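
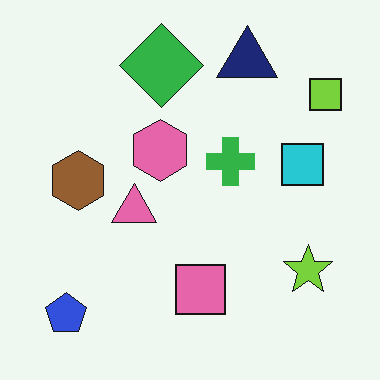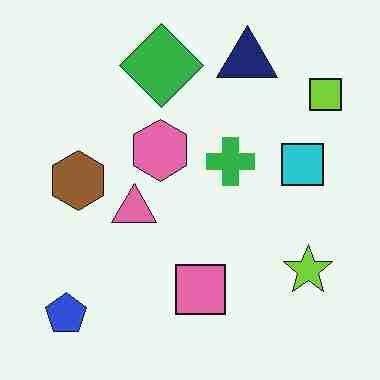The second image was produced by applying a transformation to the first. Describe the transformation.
Degraded with heavy JPEG compression.

Blocky 8×8 compression artifacts appear around shape edges and the flat background shows ringing — characteristic JPEG degradation.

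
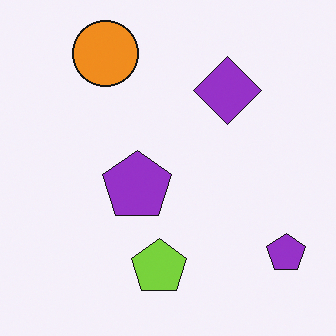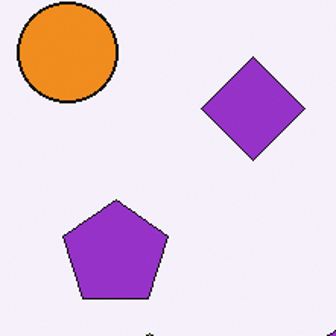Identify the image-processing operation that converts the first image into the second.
The second image is the first cropped to a modestly smaller region and rescaled.

The visible shapes are larger and the field of view is narrower; shapes near the original edges may be partly or wholly outside the frame — a crop-and-rescale.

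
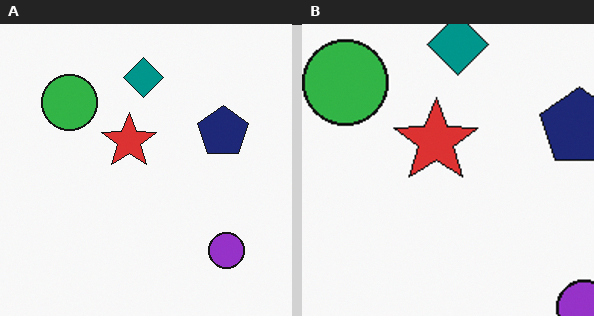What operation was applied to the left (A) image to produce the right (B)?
The transformation is: cropped to a modestly smaller region and rescaled.

The visible shapes are larger and the field of view is narrower; shapes near the original edges may be partly or wholly outside the frame — a crop-and-rescale.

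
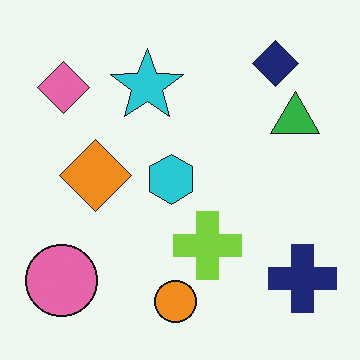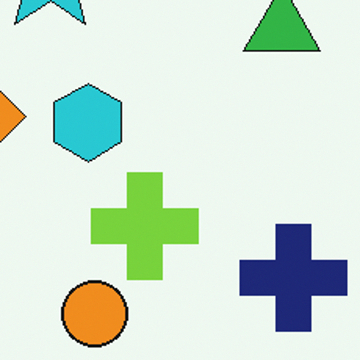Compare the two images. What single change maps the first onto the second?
The second image is the first cropped to a modestly smaller region and rescaled.

The visible shapes are larger and the field of view is narrower; shapes near the original edges may be partly or wholly outside the frame — a crop-and-rescale.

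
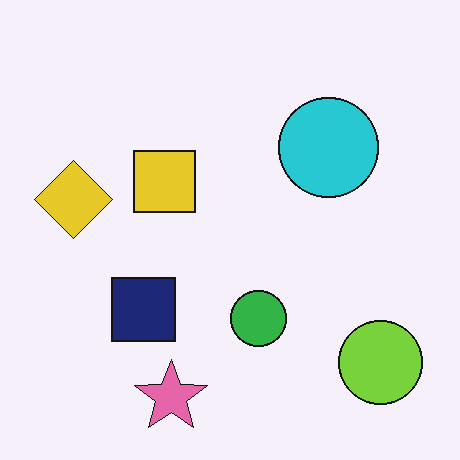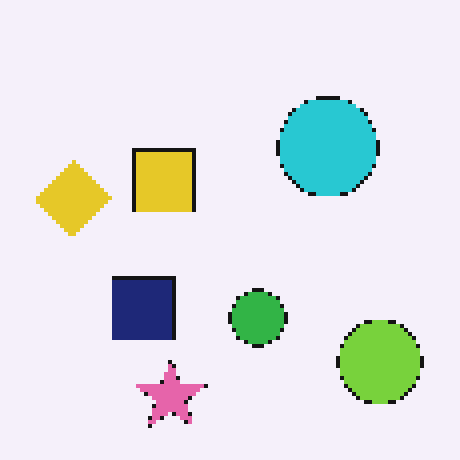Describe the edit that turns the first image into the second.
The transformation is: lightly pixelated (a mild mosaic effect).

Shapes are reduced to large square blocks; fine edges and outlines are lost — a downscale-then-upscale (mosaic) effect.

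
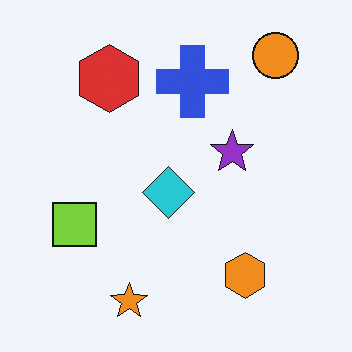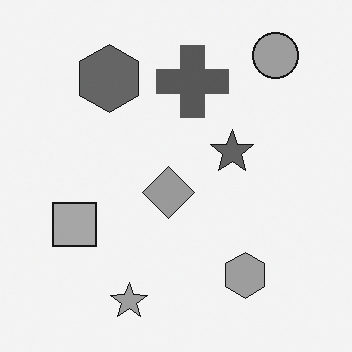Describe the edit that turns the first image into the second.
The second image is the first converted to grayscale.

All color is removed — every shape is now a shade of grey.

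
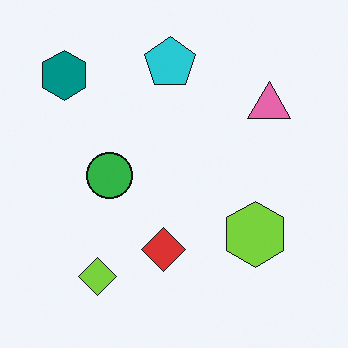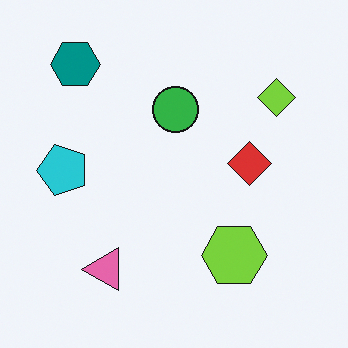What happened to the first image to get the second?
The image was transposed (reflected across the top-left ↔ bottom-right diagonal).

Shapes have swapped their row and column positions — what was in the top-right is now in the bottom-left — a diagonal reflection.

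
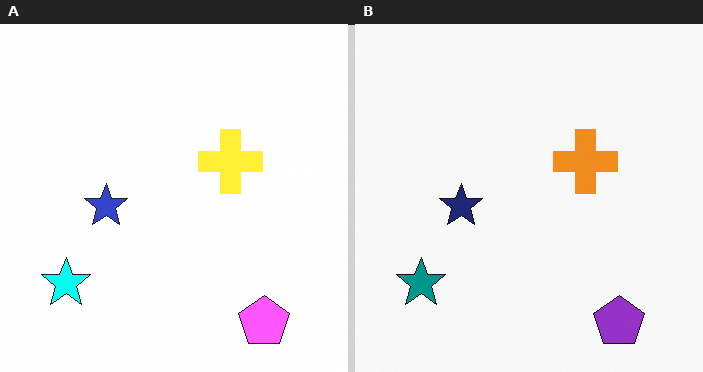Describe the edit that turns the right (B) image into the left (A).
The left (A) image is the right (B) substantially brightened.

Every pixel — background and shapes alike — is uniformly brightened.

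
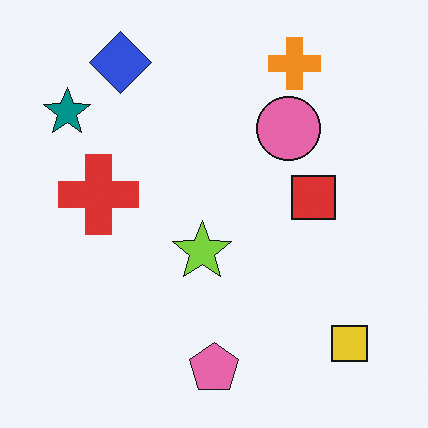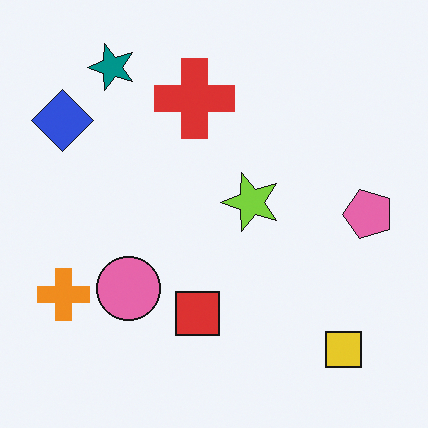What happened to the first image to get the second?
It was transposed (reflected across the top-left ↔ bottom-right diagonal).

Shapes have swapped their row and column positions — what was in the top-right is now in the bottom-left — a diagonal reflection.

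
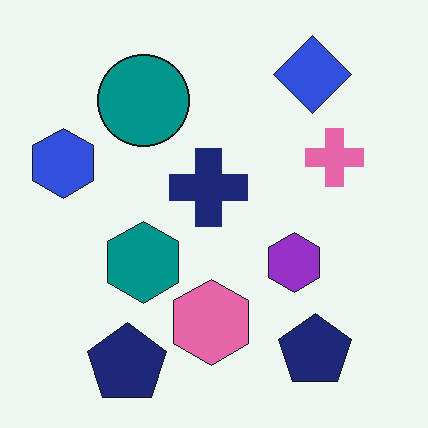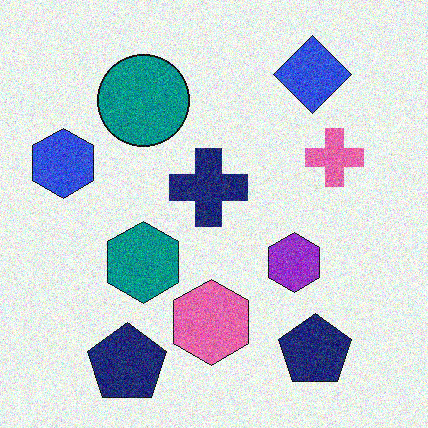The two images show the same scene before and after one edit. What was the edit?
Degraded with visible gaussian noise.

Random speckle covers the whole image, including the flat background.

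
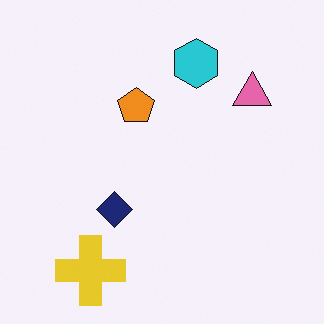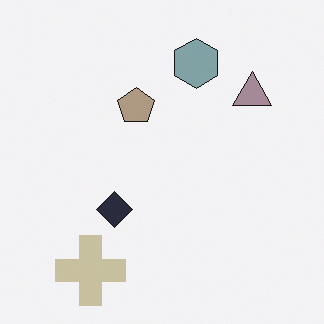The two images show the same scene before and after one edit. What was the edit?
Made much more muted (saturation change).

All colors are more muted and greyish — a global saturation change.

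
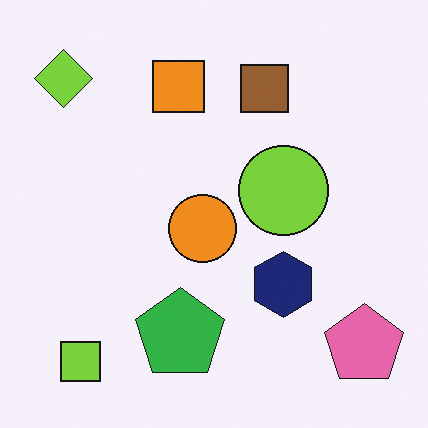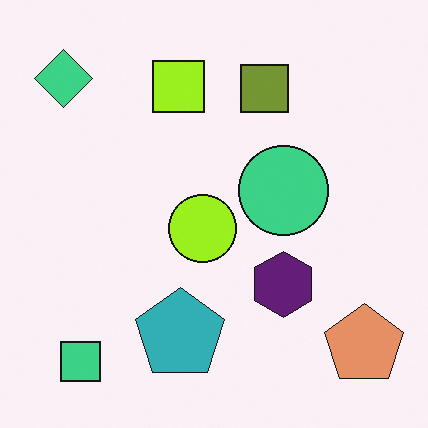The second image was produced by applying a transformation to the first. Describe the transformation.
The image was hue-shifted by a small amount.

Every shape's color has rotated by the same amount around the hue wheel — a uniform hue shift.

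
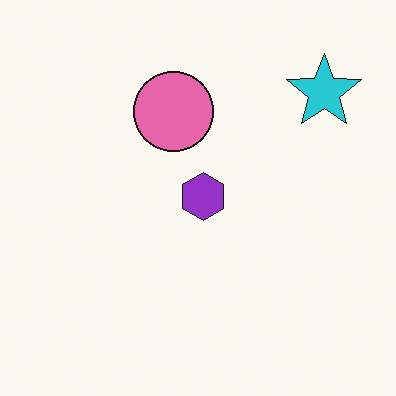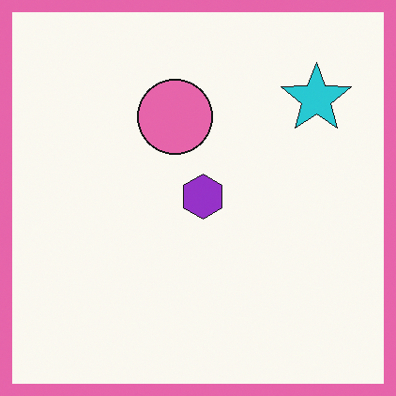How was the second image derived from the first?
This is the original image framed with a pink border.

A solid pink frame runs around the edge of the second image, with the content slightly shrunk inside it.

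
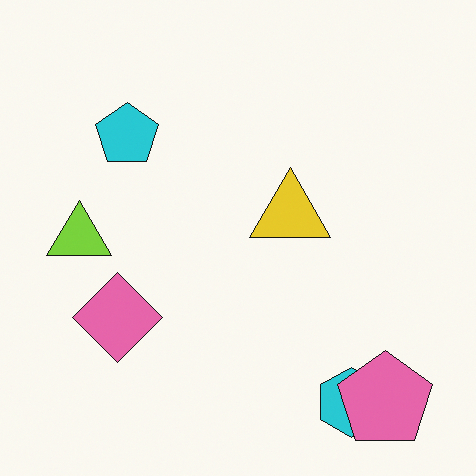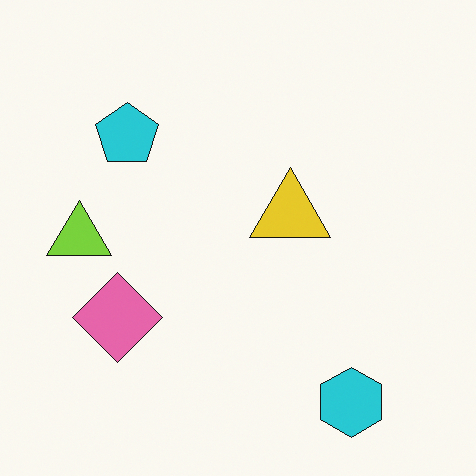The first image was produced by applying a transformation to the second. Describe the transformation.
It was overlaid with an additional pink pentagon.

A pink pentagon appears in the first image that is absent from the second.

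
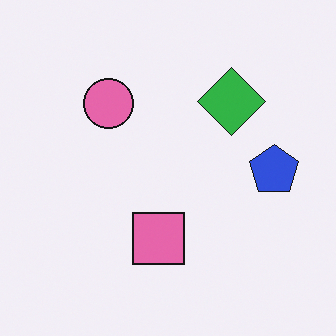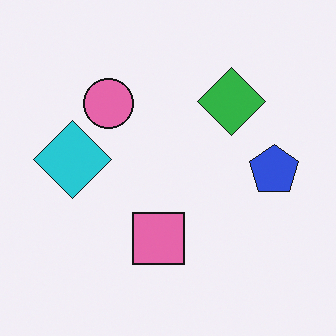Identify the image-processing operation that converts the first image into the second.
The transformation is: overlaid with an additional cyan diamond.

A cyan diamond appears in the second image that is absent from the first.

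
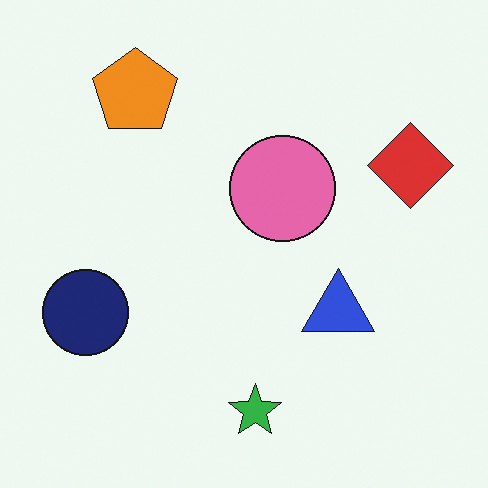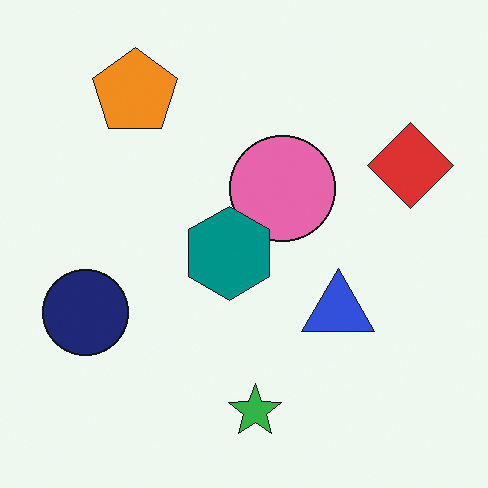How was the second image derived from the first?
The image was overlaid with an additional teal hexagon.

A teal hexagon appears in the second image that is absent from the first.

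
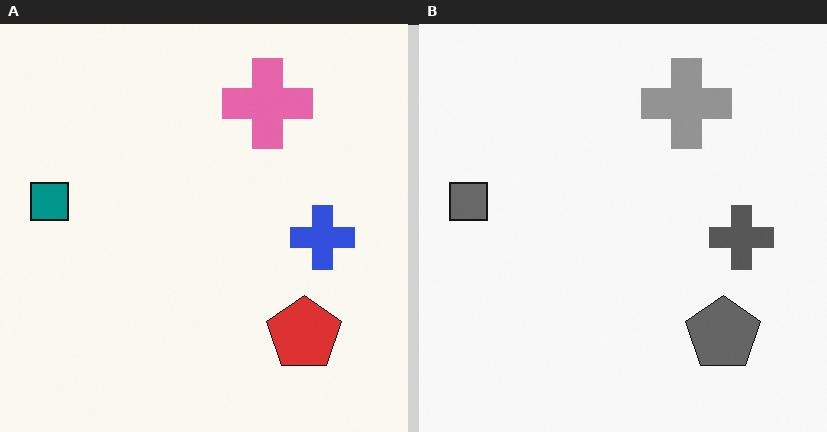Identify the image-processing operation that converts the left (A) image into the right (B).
It was converted to grayscale.

All color is removed — every shape is now a shade of grey.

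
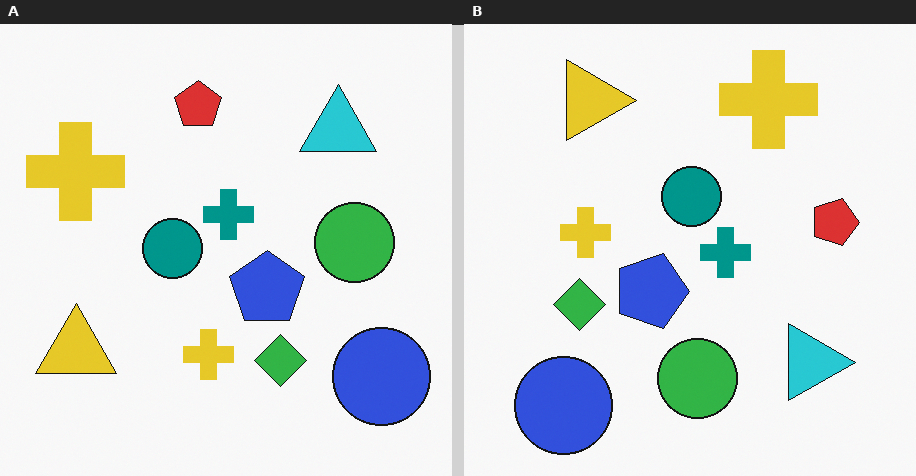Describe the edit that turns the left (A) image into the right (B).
Rotated 90° clockwise.

The blue circle sits in the bottom-right of the left (A) image and the bottom-left of the right (B) — consistent with a whole-image 90° clockwise rotation.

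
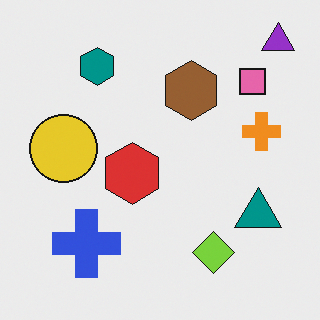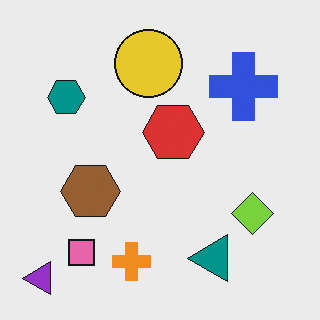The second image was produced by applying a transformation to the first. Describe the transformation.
The image was transposed (reflected across the top-left ↔ bottom-right diagonal).

Shapes have swapped their row and column positions — what was in the top-right is now in the bottom-left — a diagonal reflection.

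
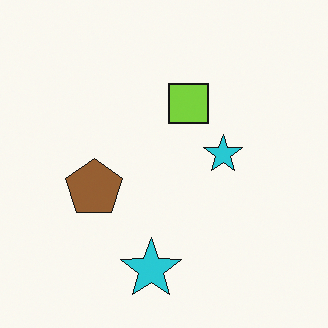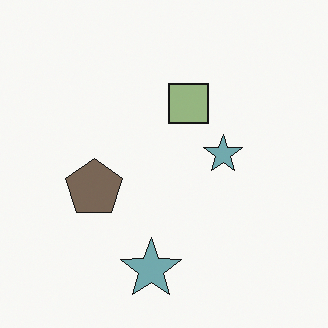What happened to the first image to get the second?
It was heavily desaturated.

All colors are more muted and greyish — a global saturation change.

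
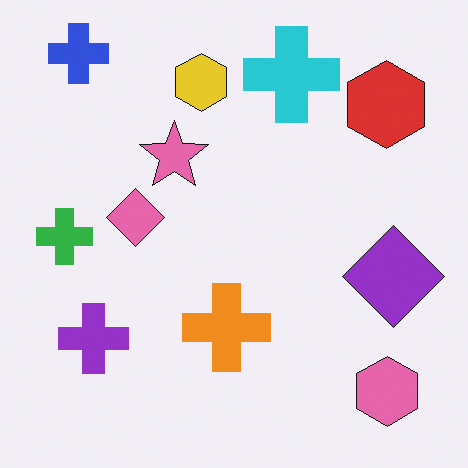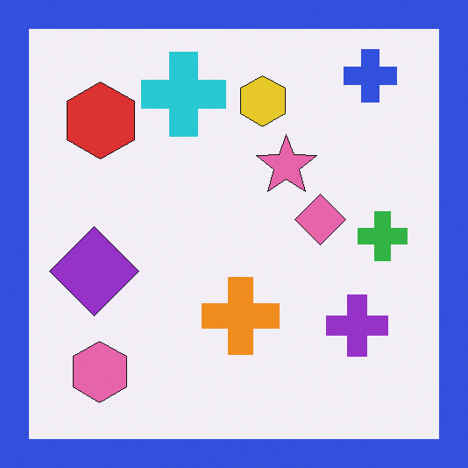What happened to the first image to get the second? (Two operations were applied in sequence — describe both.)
The image was flipped horizontally (left ↔ right), then framed with a blue border.

The green cross is in the left of the first image and the right of the second — shapes on opposite sides of the vertical midline have swapped in a mirror flip. A solid blue frame runs around the edge of the second image, with the content slightly shrunk inside it.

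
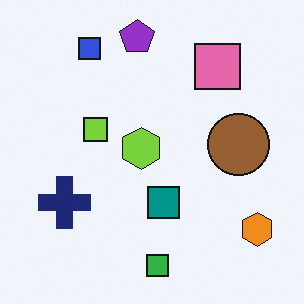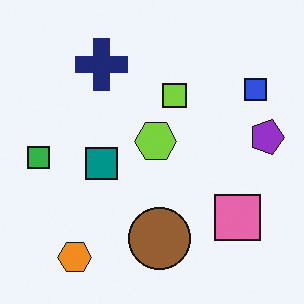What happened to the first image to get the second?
It was rotated 90° clockwise.

The orange hexagon sits in the bottom-right of the first image and the bottom-left of the second — consistent with a whole-image 90° clockwise rotation.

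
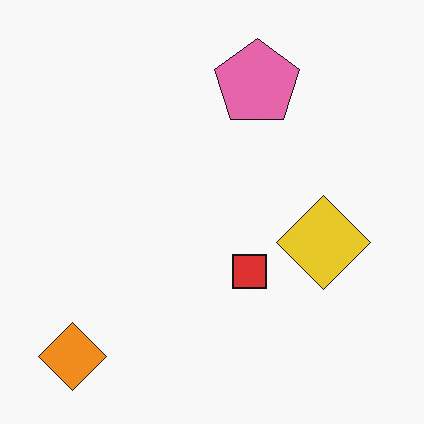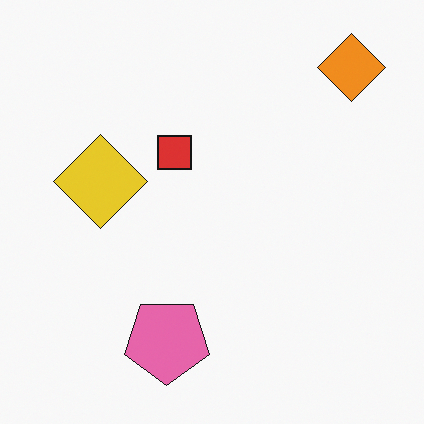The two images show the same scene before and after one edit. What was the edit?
The second image is the first rotated 180°.

The orange diamond sits in the bottom-left of the first image and the top-right of the second — consistent with a whole-image 180° rotation.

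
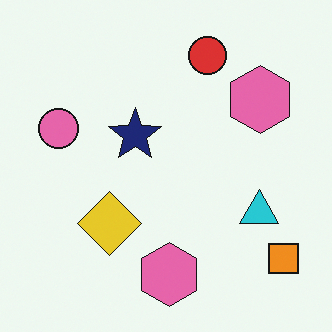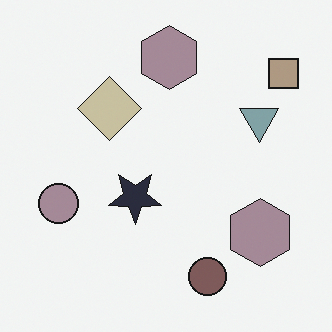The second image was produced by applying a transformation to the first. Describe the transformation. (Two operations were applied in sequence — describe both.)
This is the original image flipped vertically (top ↔ bottom), then made much more muted (saturation change).

The red circle is in the top of the first image and the bottom of the second — shapes on opposite sides of the horizontal midline have swapped in a mirror flip. All colors are more muted and greyish — a global saturation change.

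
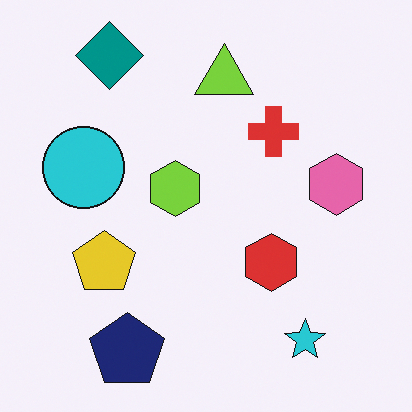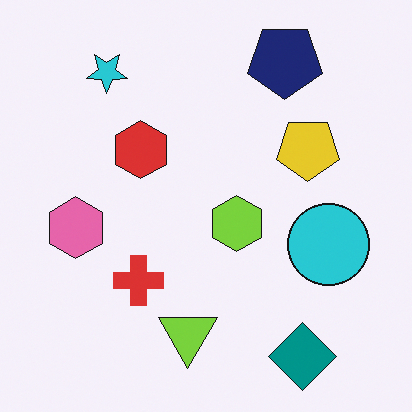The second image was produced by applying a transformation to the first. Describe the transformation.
The image was rotated 180°.

The teal diamond sits in the top-left of the first image and the bottom-right of the second — consistent with a whole-image 180° rotation.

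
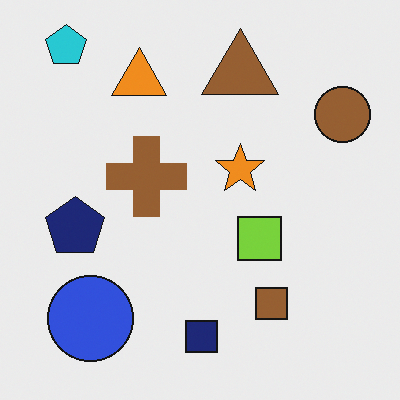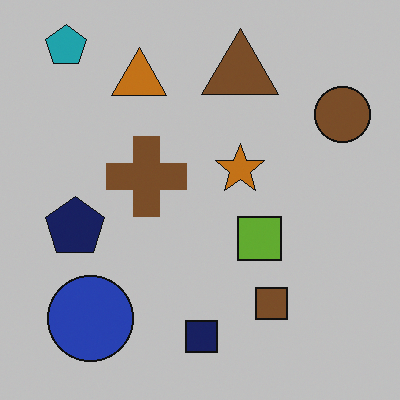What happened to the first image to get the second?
Slightly darkened.

Every pixel — background and shapes alike — is uniformly darkened.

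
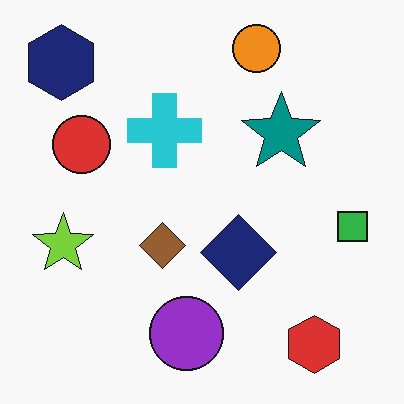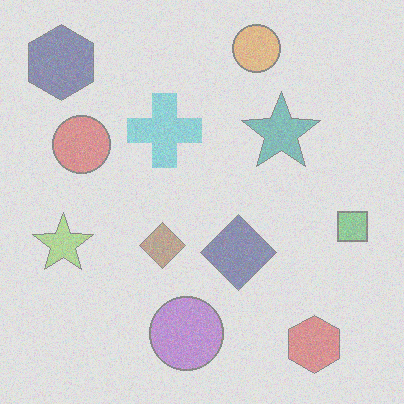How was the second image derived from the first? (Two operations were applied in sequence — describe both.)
It was degraded with a thick layer of grain, then given much lower contrast.

Random speckle covers the whole image, including the flat background. Tones are pushed toward mid-grey across the whole image — a global contrast change.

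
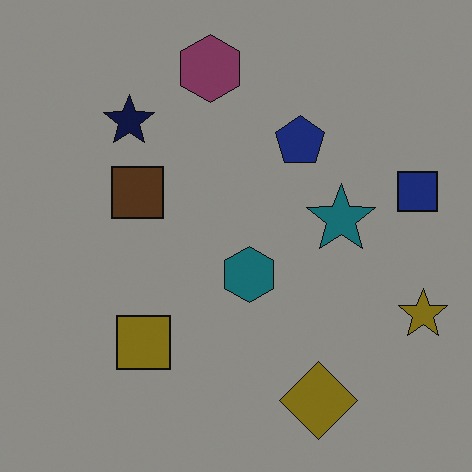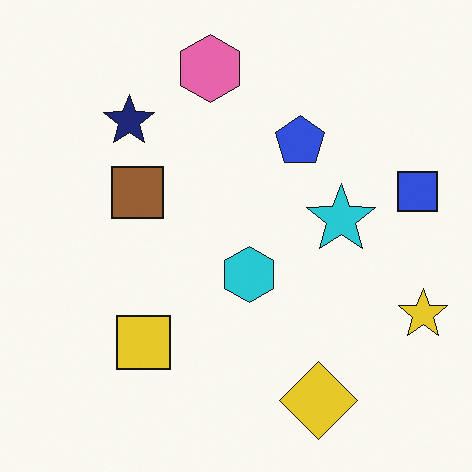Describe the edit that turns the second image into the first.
This is the original image noticeably darkened.

Every pixel — background and shapes alike — is uniformly darkened.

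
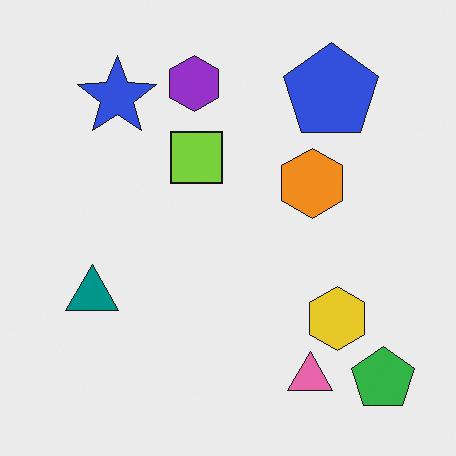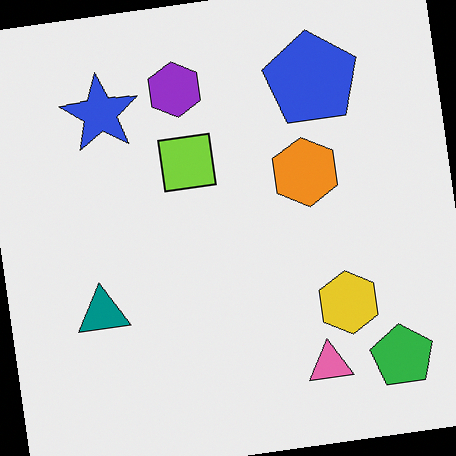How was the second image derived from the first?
It was rotated counter-clockwise by a few degrees.

Every shape is tilted by the same angle and the image corners show triangular fill wedges — a whole-image rotation by a non-right angle.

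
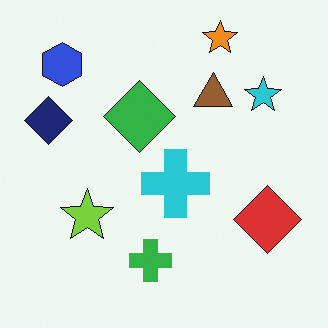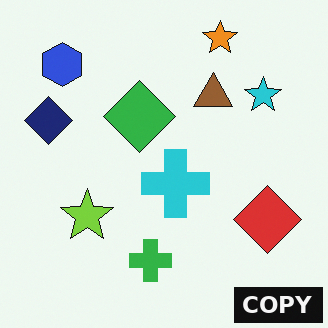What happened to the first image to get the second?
Watermarked with the text "COPY" in the lower-right corner.

A dark label reading "COPY" appears in the lower-right corner.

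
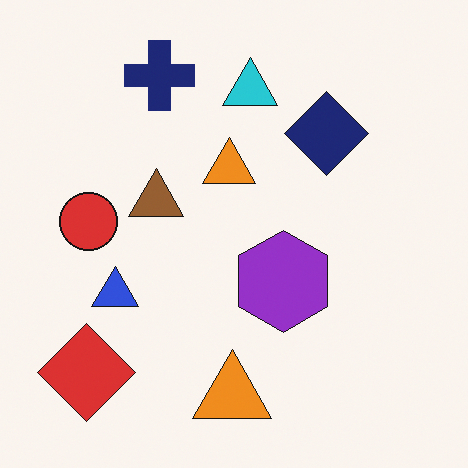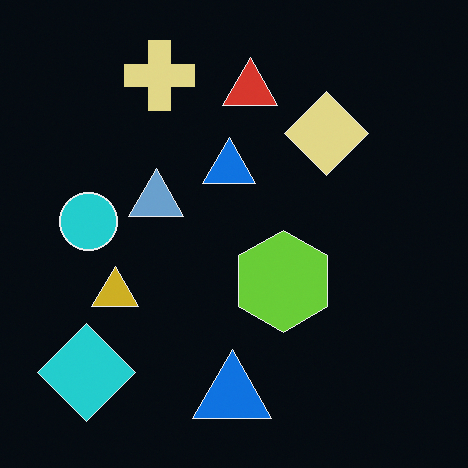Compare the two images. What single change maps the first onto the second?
It was color-inverted (negative).

The light background has become dark and every shape's color is its complement — a photographic negative.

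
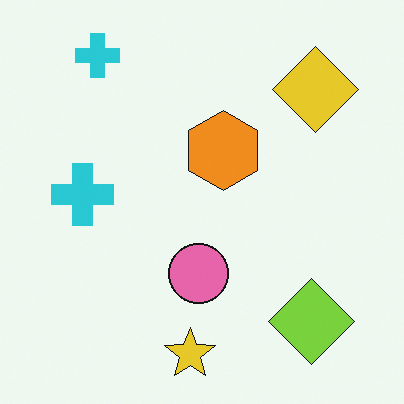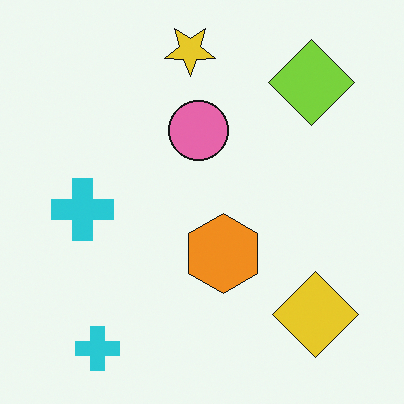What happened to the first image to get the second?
The transformation is: flipped vertically (top ↔ bottom).

The yellow star is in the bottom of the first image and the top of the second — shapes on opposite sides of the horizontal midline have swapped in a mirror flip.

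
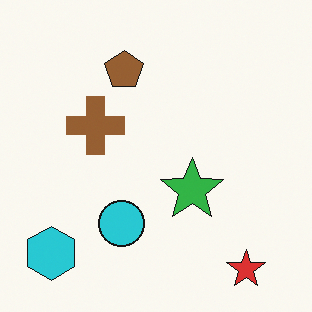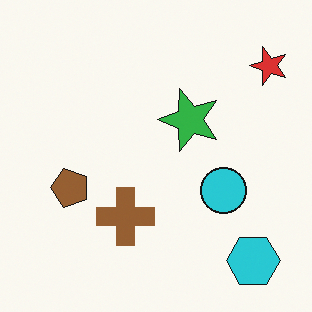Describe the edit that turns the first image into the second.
The image was rotated 90° counter-clockwise.

The red star sits in the bottom-right of the first image and the top-right of the second — consistent with a whole-image 90° counter-clockwise rotation.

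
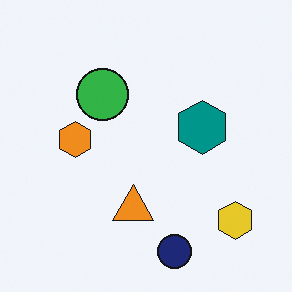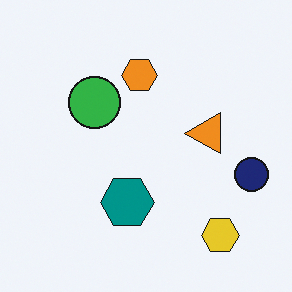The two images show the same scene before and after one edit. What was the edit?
Transposed (reflected across the top-left ↔ bottom-right diagonal).

Shapes have swapped their row and column positions — what was in the top-right is now in the bottom-left — a diagonal reflection.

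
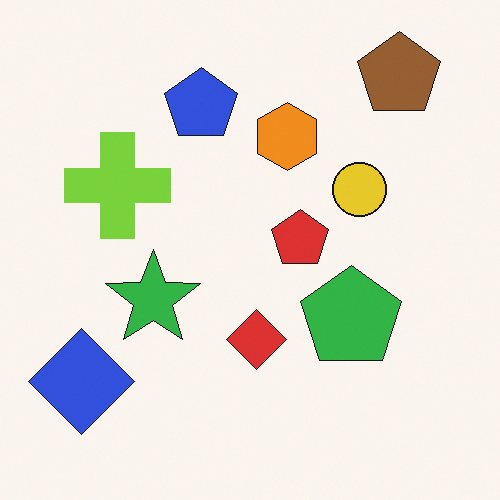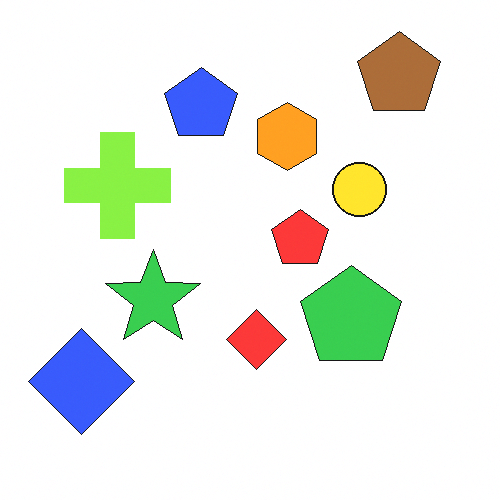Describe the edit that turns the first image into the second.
The image was brightened a little.

Every pixel — background and shapes alike — is uniformly brightened.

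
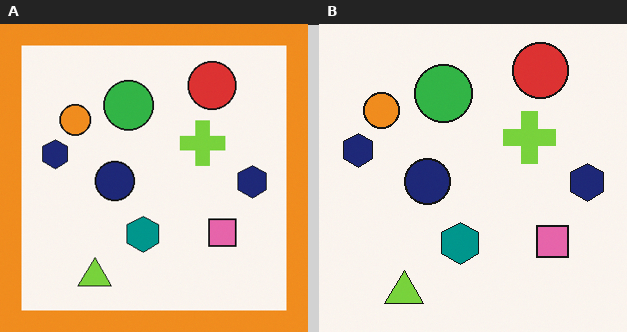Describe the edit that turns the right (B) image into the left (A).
Framed with a orange border.

A solid orange frame runs around the edge of the left (A) image, with the content slightly shrunk inside it.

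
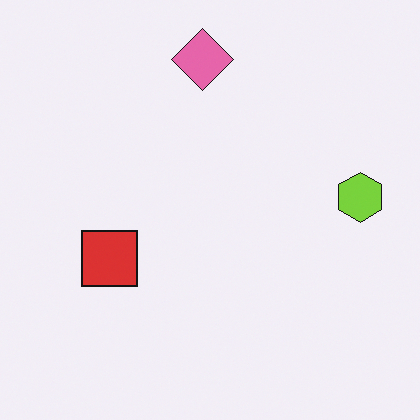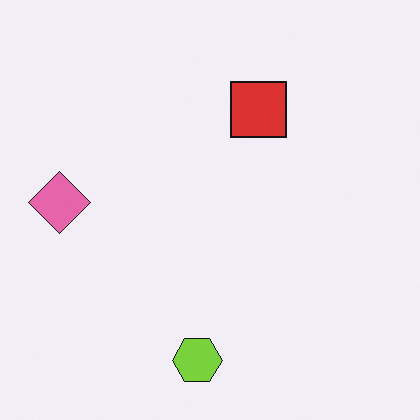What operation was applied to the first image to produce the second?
The image was transposed (reflected across the top-left ↔ bottom-right diagonal).

Shapes have swapped their row and column positions — what was in the top-right is now in the bottom-left — a diagonal reflection.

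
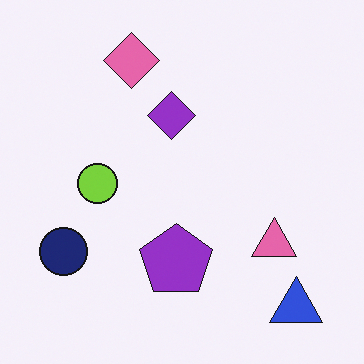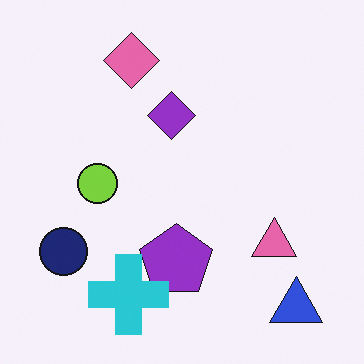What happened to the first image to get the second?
The transformation is: overlaid with an additional cyan cross.

A cyan cross appears in the second image that is absent from the first.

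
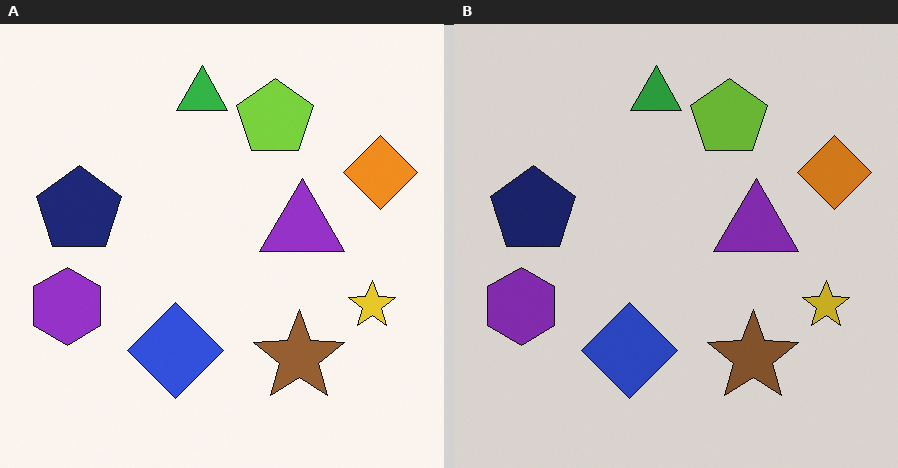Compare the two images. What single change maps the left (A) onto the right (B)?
The image was slightly darkened.

Every pixel — background and shapes alike — is uniformly darkened.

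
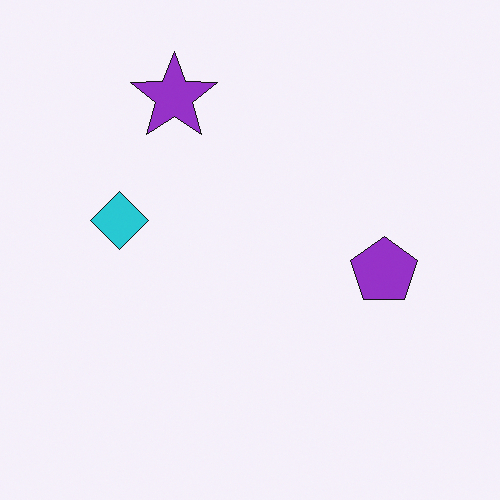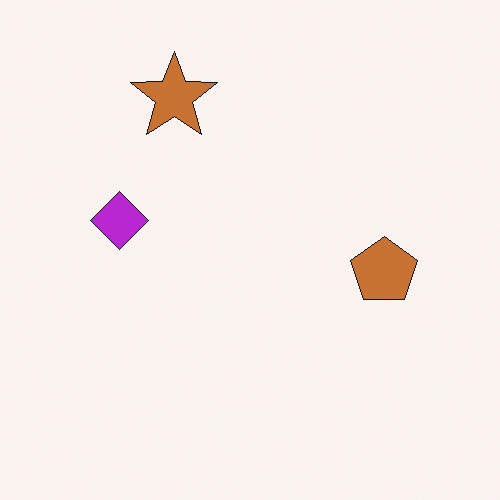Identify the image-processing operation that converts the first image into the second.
This is the original image hue-shifted noticeably.

Every shape's color has rotated by the same amount around the hue wheel — a uniform hue shift.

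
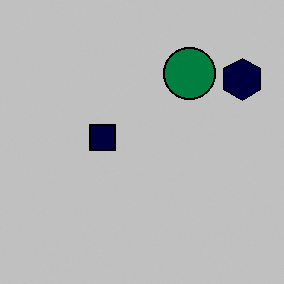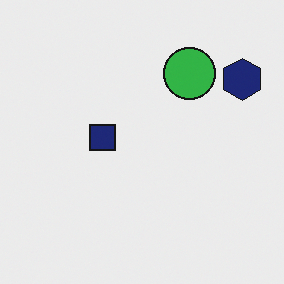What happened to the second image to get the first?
Heavily posterized to just a handful of flat colors.

Each flat color has snapped to a coarser quantized level — most visibly, the near-white background has dropped to a flat grey.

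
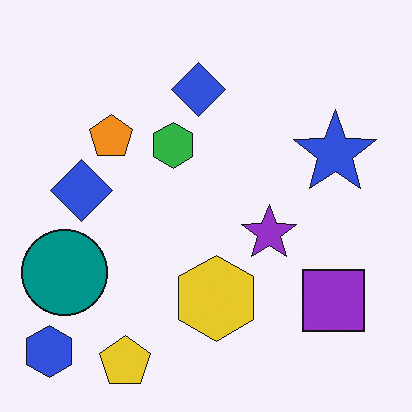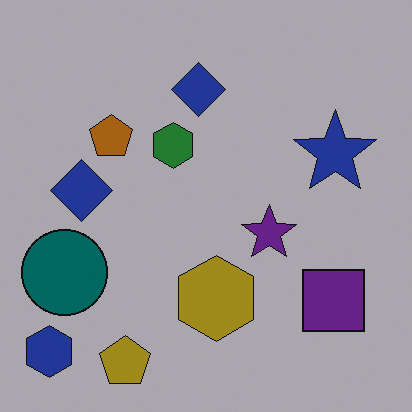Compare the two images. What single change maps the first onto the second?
The image was substantially darkened.

Every pixel — background and shapes alike — is uniformly darkened.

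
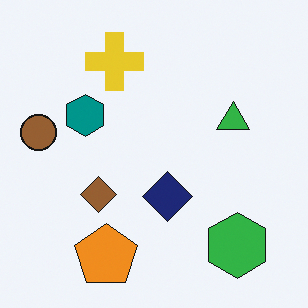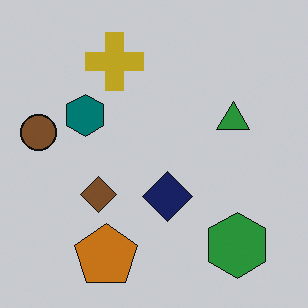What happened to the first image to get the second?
The transformation is: slightly darkened.

Every pixel — background and shapes alike — is uniformly darkened.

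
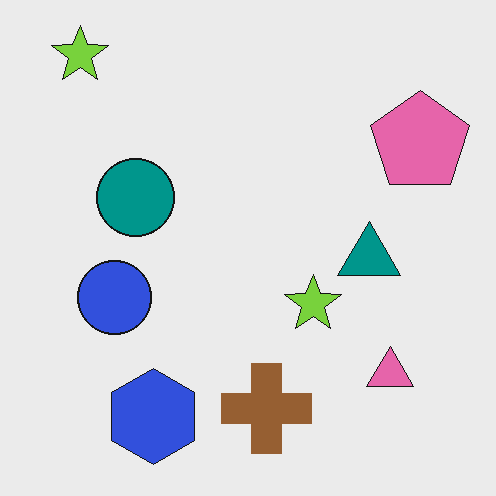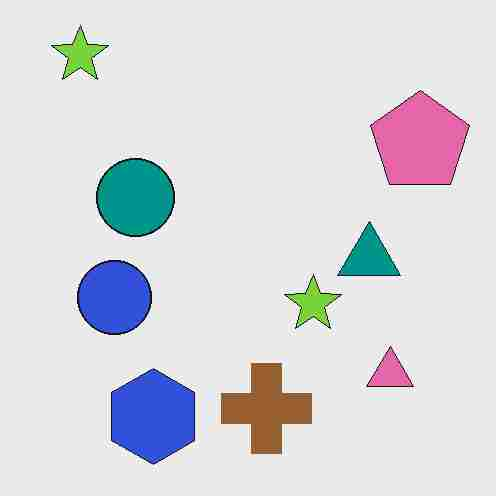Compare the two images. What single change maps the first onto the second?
Degraded with heavy JPEG compression.

Blocky 8×8 compression artifacts appear around shape edges and the flat background shows ringing — characteristic JPEG degradation.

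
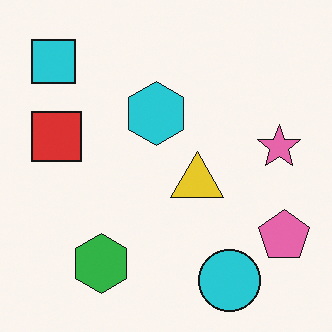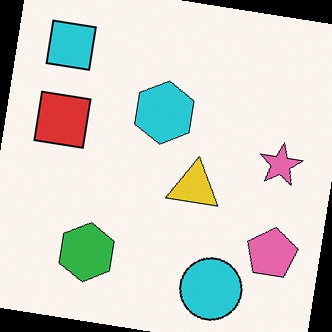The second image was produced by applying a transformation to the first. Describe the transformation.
The second image is the first rotated clockwise by a small amount.

Every shape is tilted by the same angle and the image corners show triangular fill wedges — a whole-image rotation by a non-right angle.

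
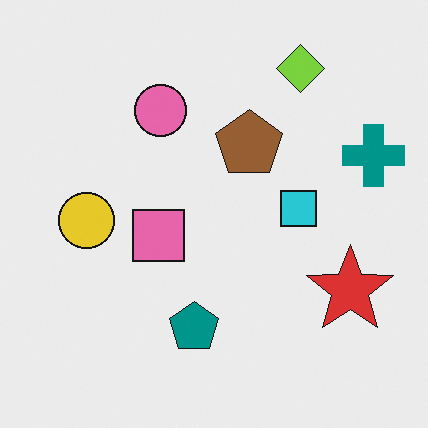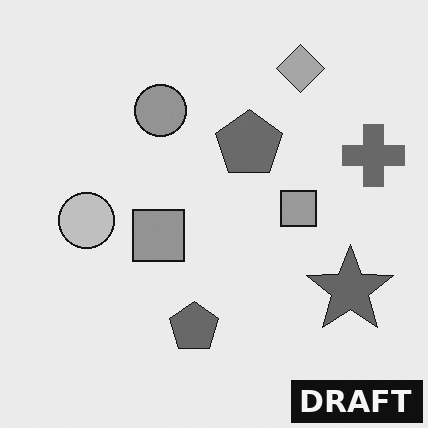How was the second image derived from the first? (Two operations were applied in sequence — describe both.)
This is the original image converted to grayscale, then watermarked with the text "DRAFT" in the lower-right corner.

All color is removed — every shape is now a shade of grey. A dark label reading "DRAFT" appears in the lower-right corner.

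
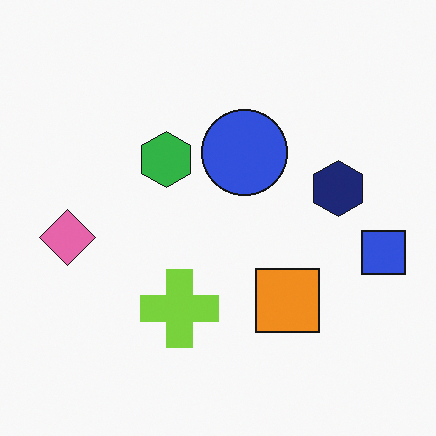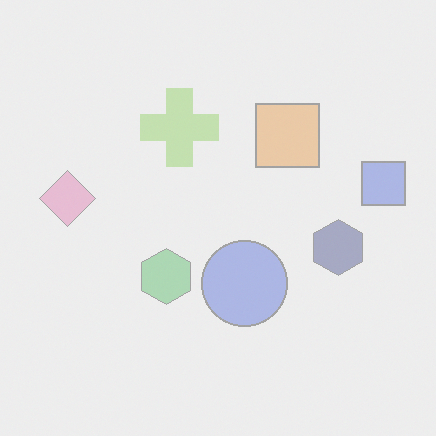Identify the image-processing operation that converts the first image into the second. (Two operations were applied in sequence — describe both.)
The transformation is: flipped vertically (top ↔ bottom), then washed out (contrast reduced).

The lime cross is in the bottom of the first image and the top of the second — shapes on opposite sides of the horizontal midline have swapped in a mirror flip. Tones are pushed toward mid-grey across the whole image — a global contrast change.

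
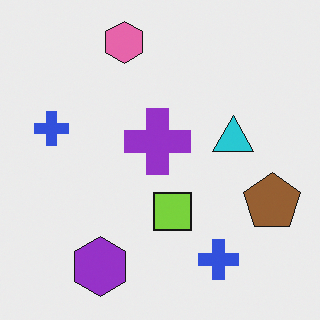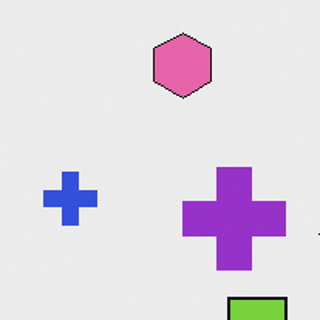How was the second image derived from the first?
It was cropped to a modestly smaller region and rescaled.

The visible shapes are larger and the field of view is narrower; shapes near the original edges may be partly or wholly outside the frame — a crop-and-rescale.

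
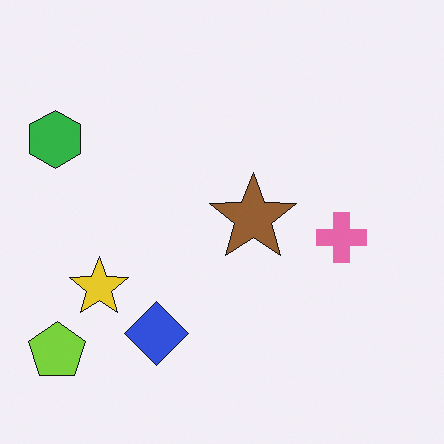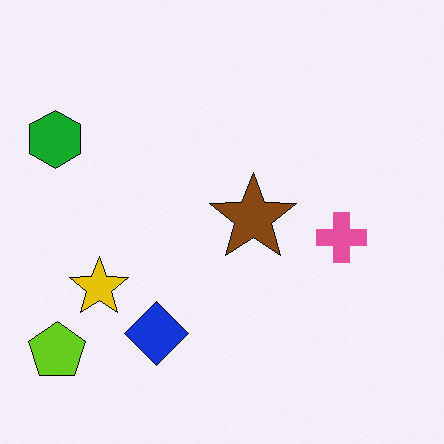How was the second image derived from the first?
The transformation is: given slightly increased contrast.

Tones are pushed away from mid-grey across the whole image — a global contrast change.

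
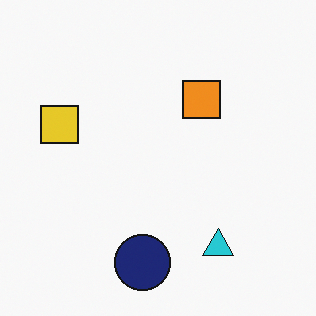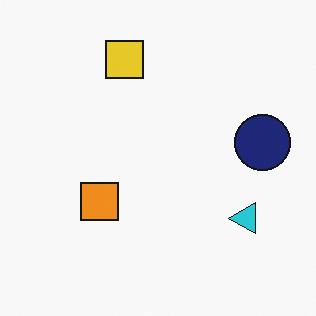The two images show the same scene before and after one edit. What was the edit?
The image was transposed (reflected across the top-left ↔ bottom-right diagonal).

Shapes have swapped their row and column positions — what was in the top-right is now in the bottom-left — a diagonal reflection.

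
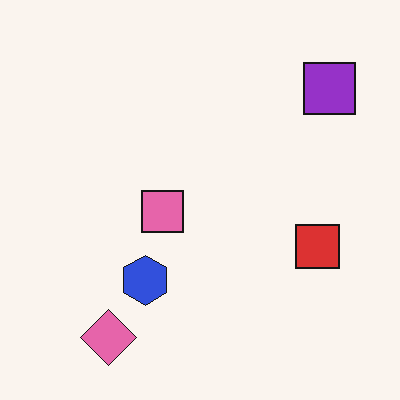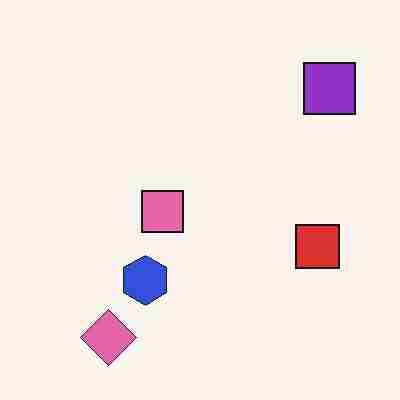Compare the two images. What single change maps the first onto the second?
This is the original image degraded with heavy JPEG compression.

Blocky 8×8 compression artifacts appear around shape edges and the flat background shows ringing — characteristic JPEG degradation.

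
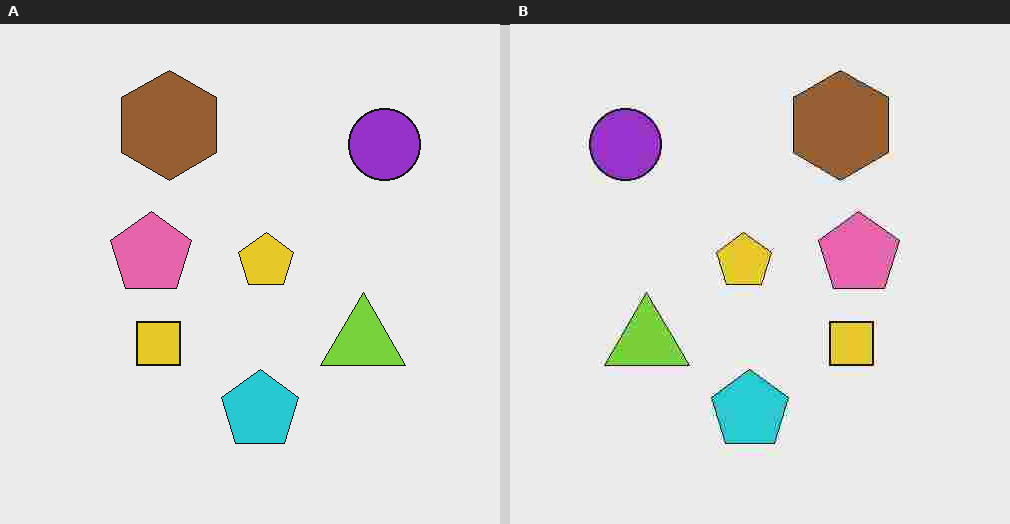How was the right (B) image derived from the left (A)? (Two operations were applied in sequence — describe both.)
The image was flipped horizontally (left ↔ right), then degraded with heavy JPEG compression.

The purple circle is in the top-right of the left (A) image and the top-left of the right (B) — shapes on opposite sides of the vertical midline have swapped in a mirror flip. Blocky 8×8 compression artifacts appear around shape edges and the flat background shows ringing — characteristic JPEG degradation.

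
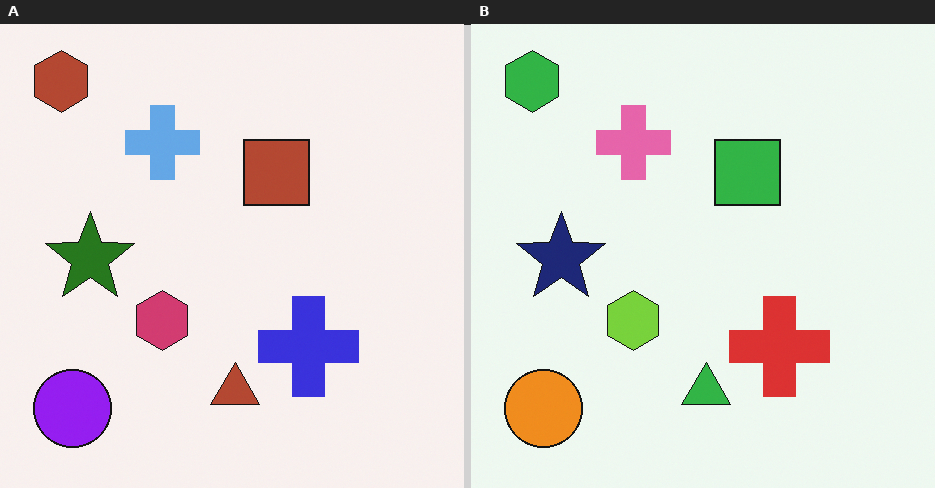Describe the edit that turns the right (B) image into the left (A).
Hue-shifted through roughly half the color wheel.

Every shape's color has rotated by the same amount around the hue wheel — a uniform hue shift.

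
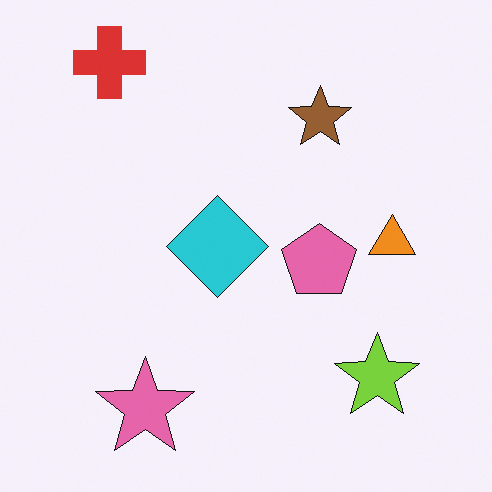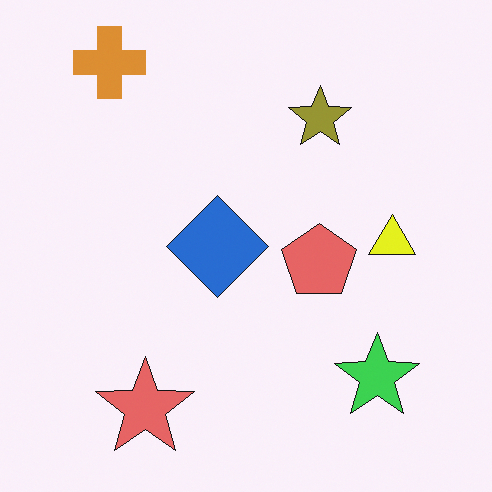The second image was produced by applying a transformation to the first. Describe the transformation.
The transformation is: hue-shifted by a small amount.

Every shape's color has rotated by the same amount around the hue wheel — a uniform hue shift.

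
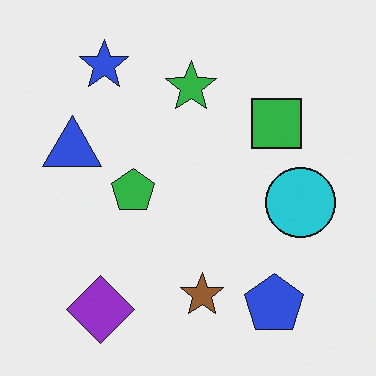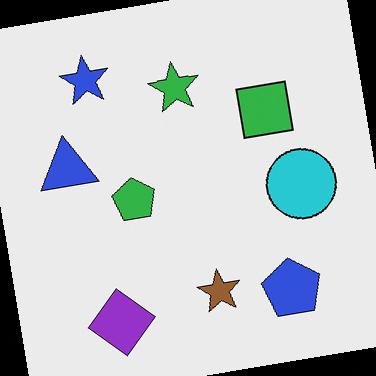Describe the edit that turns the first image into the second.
It was rotated counter-clockwise by a slight angle.

Every shape is tilted by the same angle and the image corners show triangular fill wedges — a whole-image rotation by a non-right angle.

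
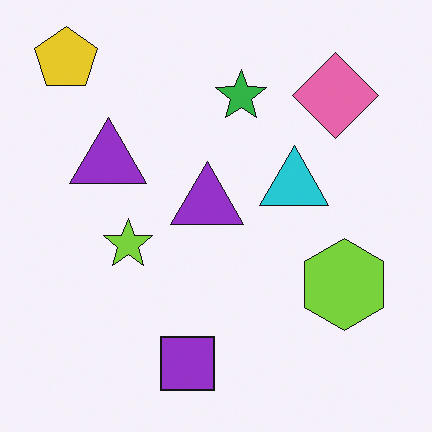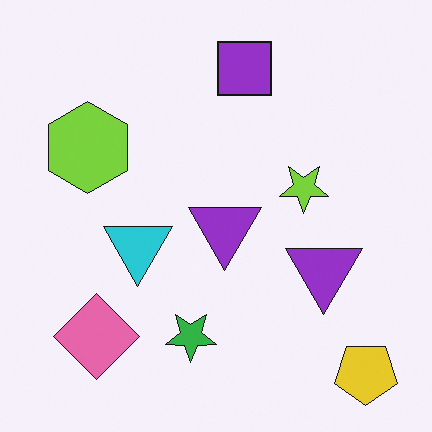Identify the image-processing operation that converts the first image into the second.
The second image is the first rotated 180°.

The yellow pentagon sits in the top-left of the first image and the bottom-right of the second — consistent with a whole-image 180° rotation.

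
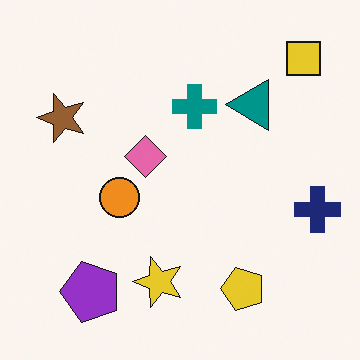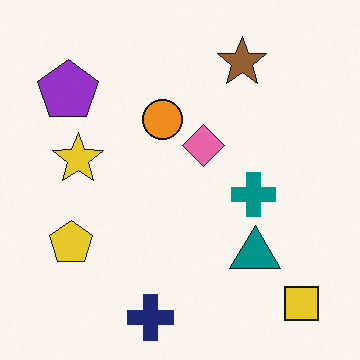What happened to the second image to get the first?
This is the original image rotated 90° counter-clockwise.

The yellow square sits in the bottom-right of the second image and the top-right of the first — consistent with a whole-image 90° counter-clockwise rotation.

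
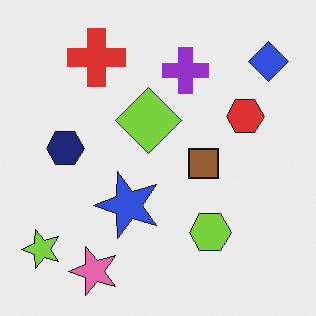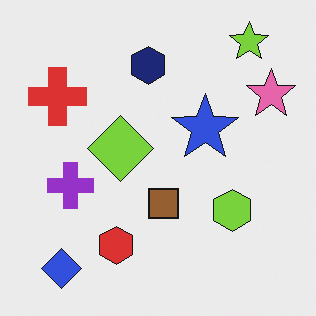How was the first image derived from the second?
The image was transposed (reflected across the top-left ↔ bottom-right diagonal).

Shapes have swapped their row and column positions — what was in the top-right is now in the bottom-left — a diagonal reflection.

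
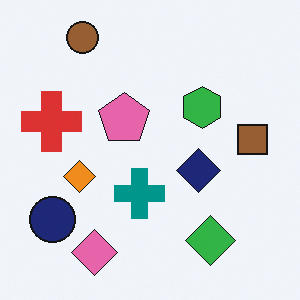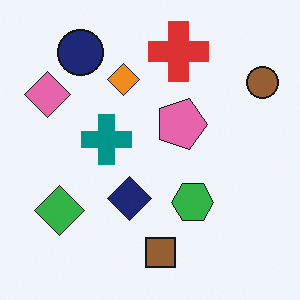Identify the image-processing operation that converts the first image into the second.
The second image is the first rotated 90° clockwise.

The brown circle sits in the top-left of the first image and the top-right of the second — consistent with a whole-image 90° clockwise rotation.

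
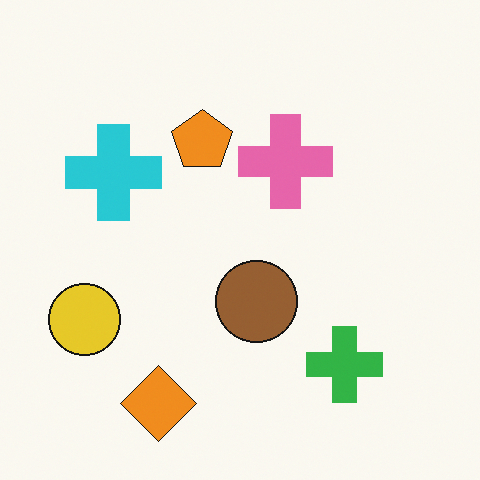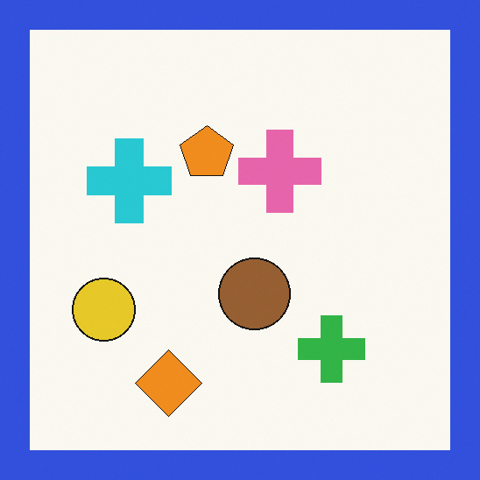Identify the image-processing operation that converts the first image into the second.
This is the original image framed with a blue border.

A solid blue frame runs around the edge of the second image, with the content slightly shrunk inside it.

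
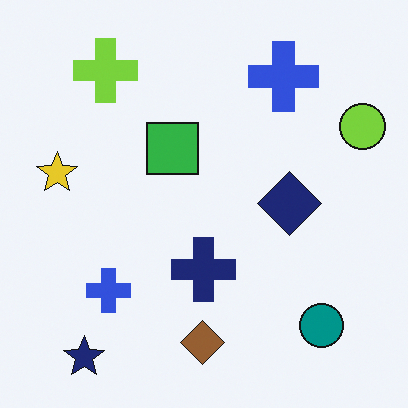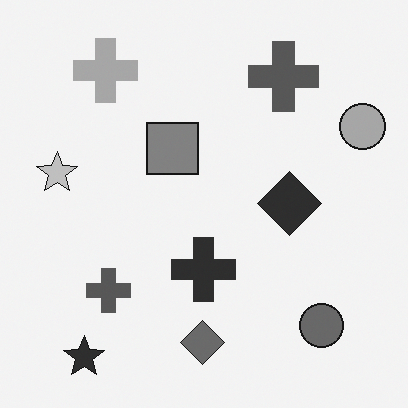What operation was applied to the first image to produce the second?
Converted to grayscale.

All color is removed — every shape is now a shade of grey.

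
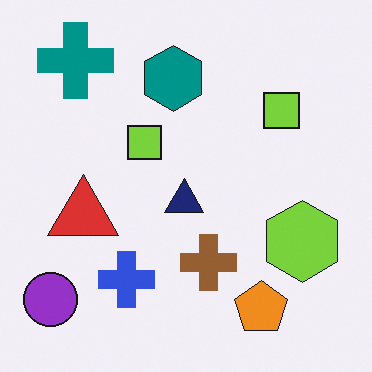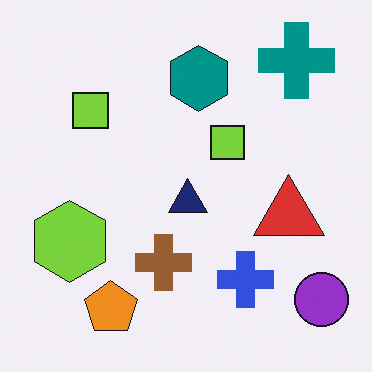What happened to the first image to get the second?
This is the original image flipped horizontally (left ↔ right).

The purple circle is in the bottom-left of the first image and the bottom-right of the second — shapes on opposite sides of the vertical midline have swapped in a mirror flip.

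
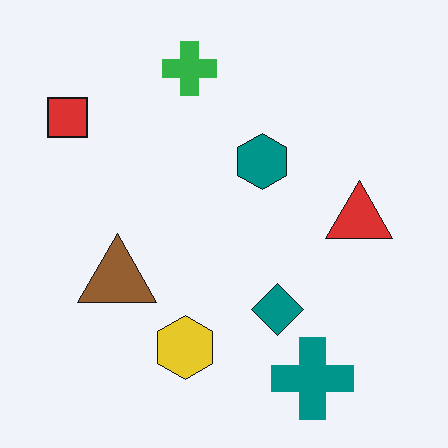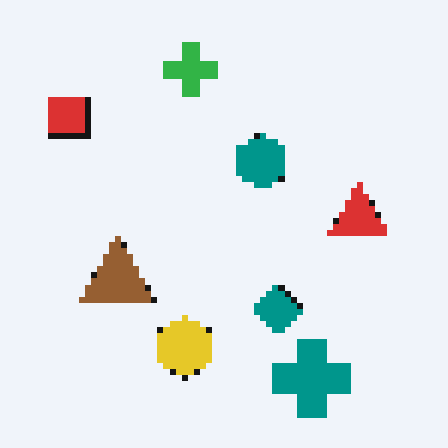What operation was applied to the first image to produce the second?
The image was pixelated into visible square blocks.

Shapes are reduced to large square blocks; fine edges and outlines are lost — a downscale-then-upscale (mosaic) effect.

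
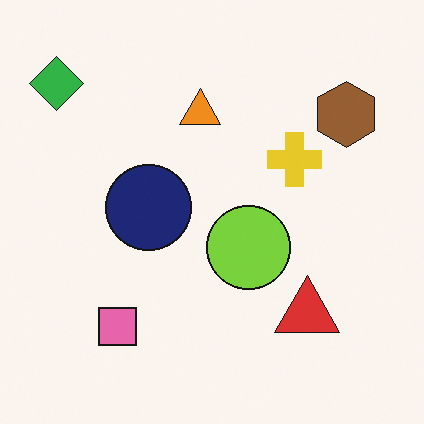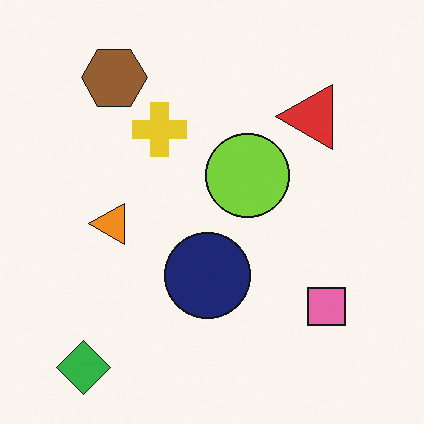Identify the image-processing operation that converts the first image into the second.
The transformation is: rotated 90° counter-clockwise.

The green diamond sits in the top-left of the first image and the bottom-left of the second — consistent with a whole-image 90° counter-clockwise rotation.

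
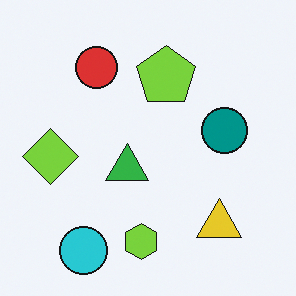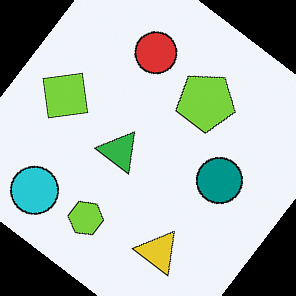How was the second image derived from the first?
The image was rotated clockwise by a large amount — several tens of degrees.

Every shape is tilted by the same angle and the image corners show triangular fill wedges — a whole-image rotation by a non-right angle.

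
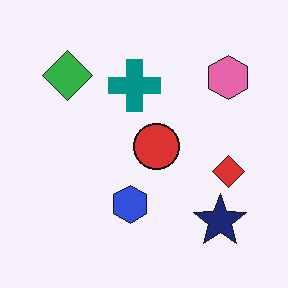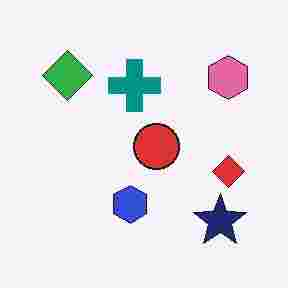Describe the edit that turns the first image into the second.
The transformation is: heavily JPEG-compressed with obvious blocking artifacts.

Blocky 8×8 compression artifacts appear around shape edges and the flat background shows ringing — characteristic JPEG degradation.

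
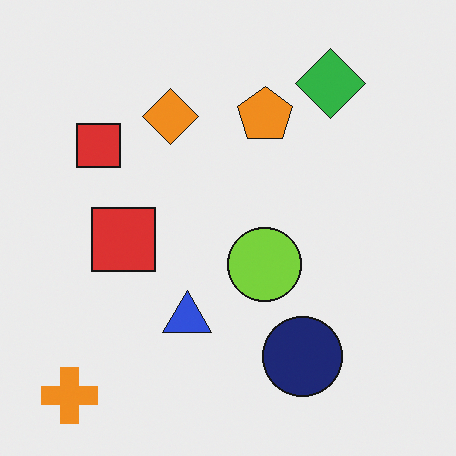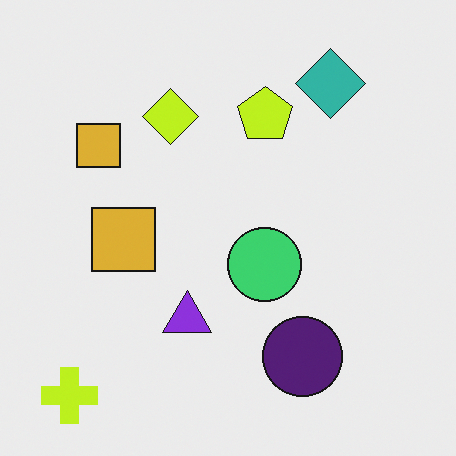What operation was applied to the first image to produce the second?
The image was hue-shifted by a small amount.

Every shape's color has rotated by the same amount around the hue wheel — a uniform hue shift.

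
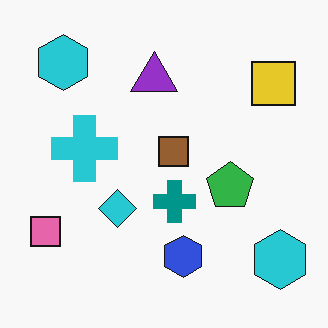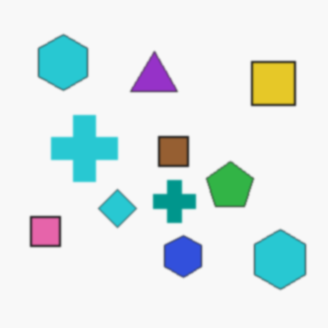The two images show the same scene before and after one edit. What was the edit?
Slightly softened.

Shape edges and outlines are uniformly softened across the whole image.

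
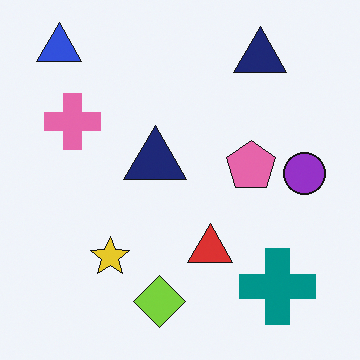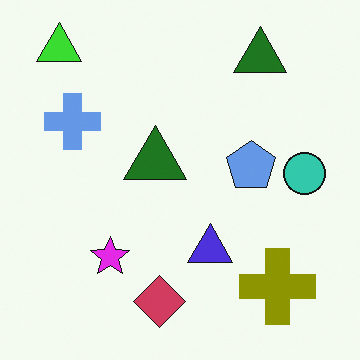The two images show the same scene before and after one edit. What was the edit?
The second image is the first hue-shifted through roughly half the color wheel.

Every shape's color has rotated by the same amount around the hue wheel — a uniform hue shift.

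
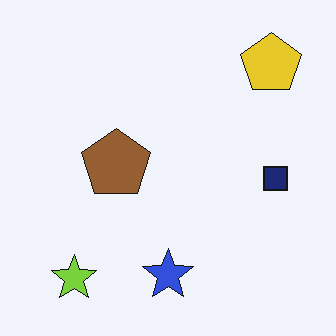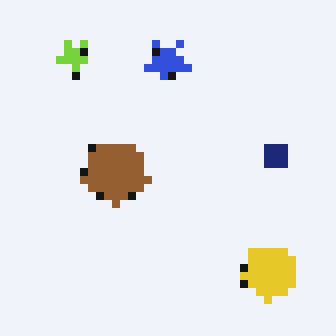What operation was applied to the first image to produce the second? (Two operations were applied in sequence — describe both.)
The second image is the first flipped vertically (top ↔ bottom), then pixelated into visible square blocks.

The lime star is in the bottom-left of the first image and the top-left of the second — shapes on opposite sides of the horizontal midline have swapped in a mirror flip. Shapes are reduced to large square blocks; fine edges and outlines are lost — a downscale-then-upscale (mosaic) effect.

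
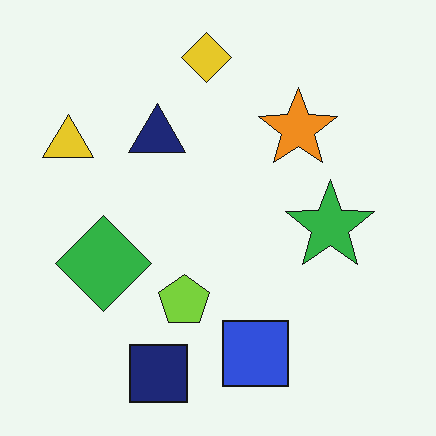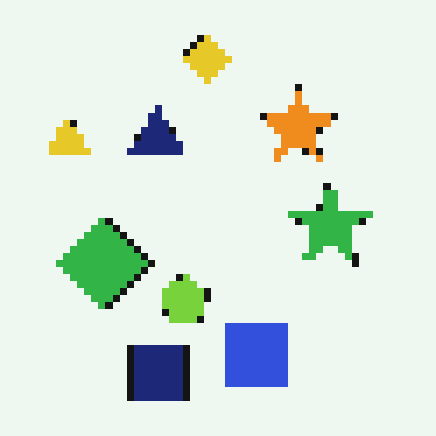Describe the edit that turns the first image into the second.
The second image is the first pixelated into visible square blocks.

Shapes are reduced to large square blocks; fine edges and outlines are lost — a downscale-then-upscale (mosaic) effect.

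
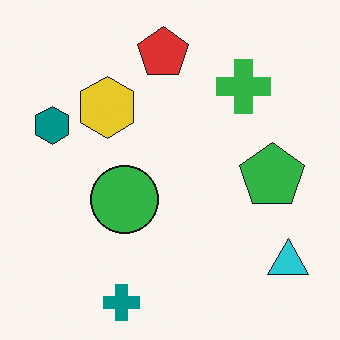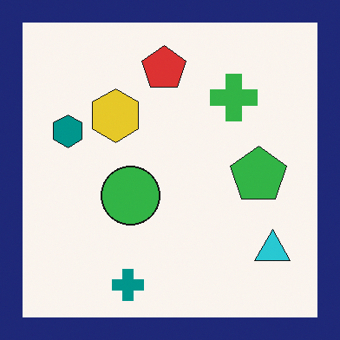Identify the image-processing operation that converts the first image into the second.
This is the original image framed with a navy border.

A solid navy frame runs around the edge of the second image, with the content slightly shrunk inside it.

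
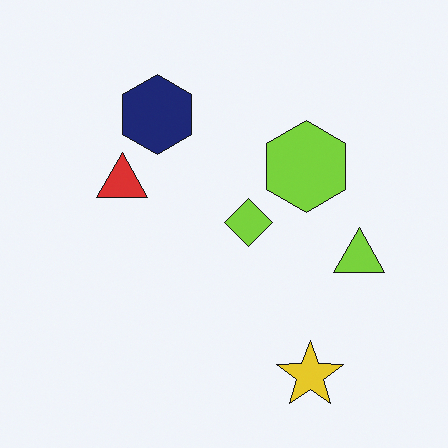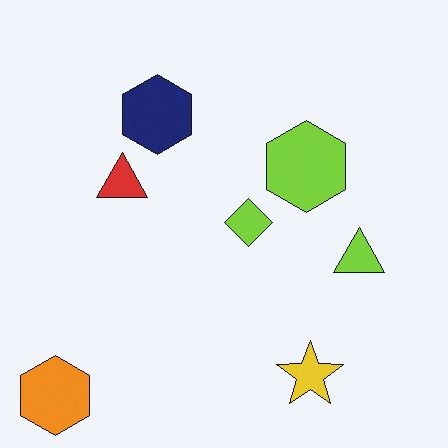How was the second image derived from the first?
The transformation is: overlaid with an additional orange hexagon.

An orange hexagon appears in the second image that is absent from the first.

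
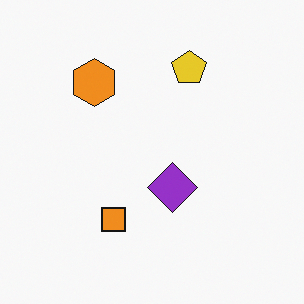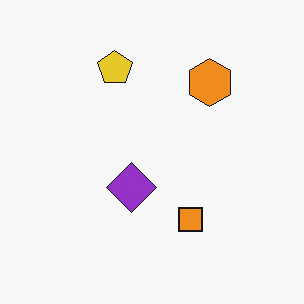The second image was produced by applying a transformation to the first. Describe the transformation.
It was flipped horizontally (left ↔ right).

The orange hexagon is in the top-left of the first image and the top-right of the second — shapes on opposite sides of the vertical midline have swapped in a mirror flip.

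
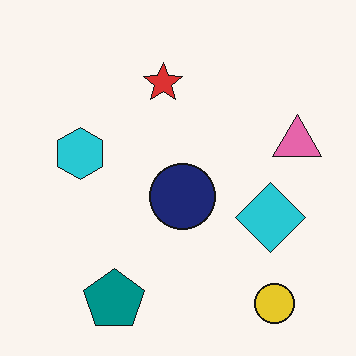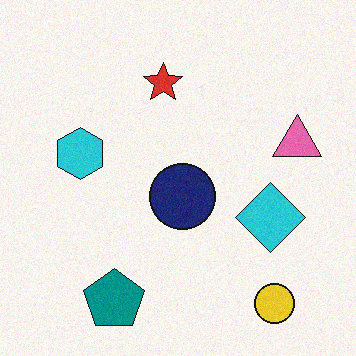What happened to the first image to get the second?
Degraded with light additive noise.

Random speckle covers the whole image, including the flat background.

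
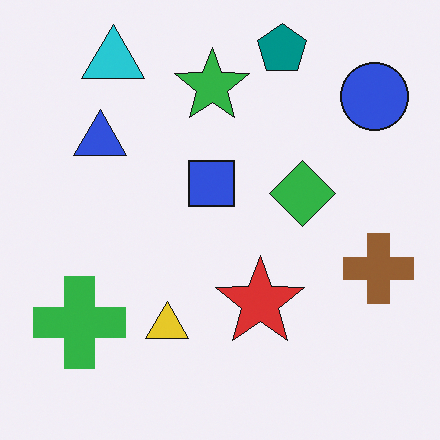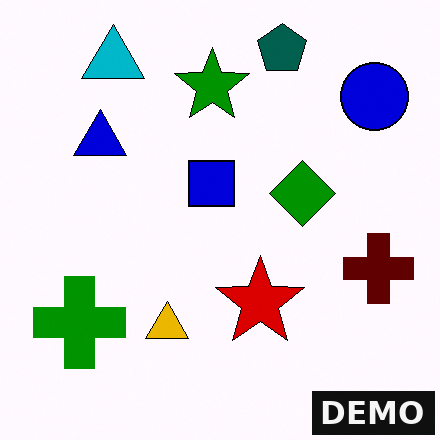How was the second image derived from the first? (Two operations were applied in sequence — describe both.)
The transformation is: boosted in contrast, then watermarked with the text "DEMO" in the lower-right corner.

Tones are pushed away from mid-grey across the whole image — a global contrast change. A dark label reading "DEMO" appears in the lower-right corner.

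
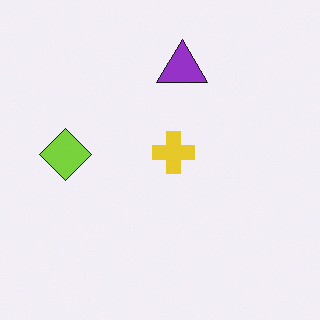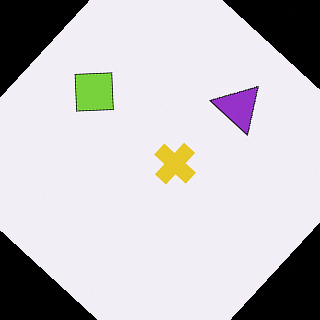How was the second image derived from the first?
It was rotated clockwise by a large amount — several tens of degrees.

Every shape is tilted by the same angle and the image corners show triangular fill wedges — a whole-image rotation by a non-right angle.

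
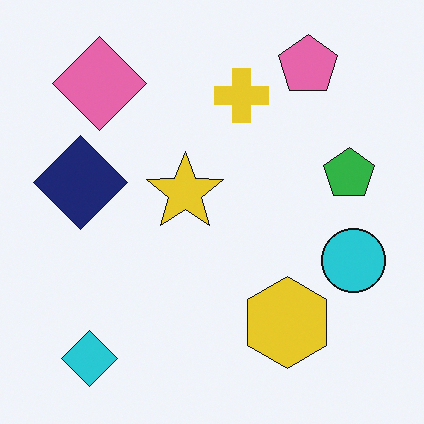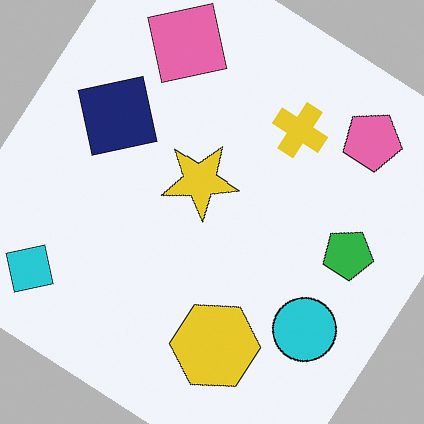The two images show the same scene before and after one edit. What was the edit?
This is the original image rotated clockwise by a large amount — several tens of degrees.

Every shape is tilted by the same angle and the image corners show triangular fill wedges — a whole-image rotation by a non-right angle.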